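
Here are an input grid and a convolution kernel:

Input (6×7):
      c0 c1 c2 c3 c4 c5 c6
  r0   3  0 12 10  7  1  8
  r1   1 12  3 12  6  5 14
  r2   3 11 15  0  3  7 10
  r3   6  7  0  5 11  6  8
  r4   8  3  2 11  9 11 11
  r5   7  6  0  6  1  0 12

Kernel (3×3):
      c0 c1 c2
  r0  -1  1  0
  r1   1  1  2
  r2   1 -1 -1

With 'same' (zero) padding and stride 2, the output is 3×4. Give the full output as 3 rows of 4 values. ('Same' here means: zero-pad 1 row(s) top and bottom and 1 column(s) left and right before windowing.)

Output[0,0]: The receptive field on the zero-padded input at this output position is [0 0 0 / 0 3 0 / 0 1 12]. Elementwise product with the kernel and sum: 0·-1 + 0·1 + 0·1 + 3·1 + 0·2 + 0·1 + 1·-1 + 12·-1.

-10 29 20 0
13 19 -1 24
7 20 53 12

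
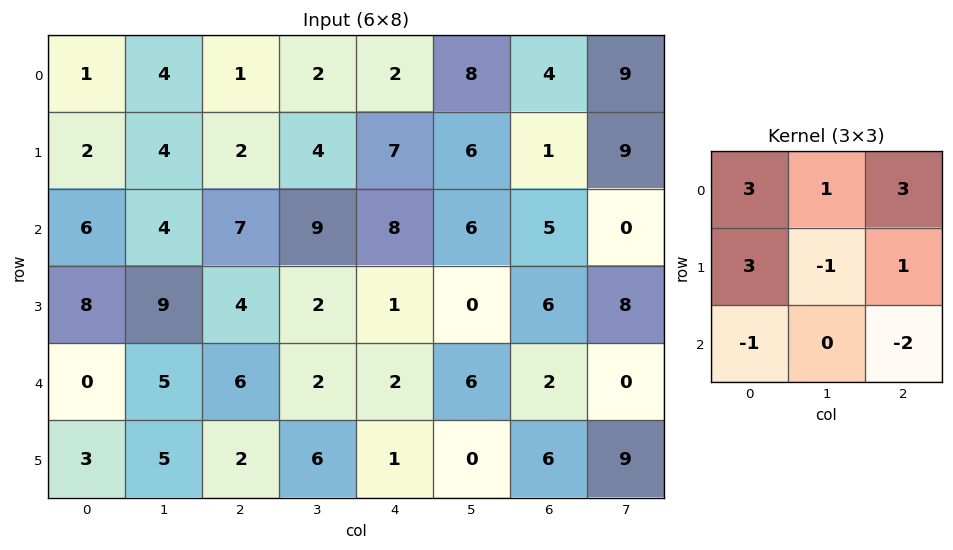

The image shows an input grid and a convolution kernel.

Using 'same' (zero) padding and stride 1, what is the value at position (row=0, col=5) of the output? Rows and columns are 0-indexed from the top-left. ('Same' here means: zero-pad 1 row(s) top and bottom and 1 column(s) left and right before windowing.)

-7

The receptive field on the zero-padded input at this output position is [0 0 0 / 2 8 4 / 7 6 1]. Elementwise product with the kernel and sum: 0·3 + 0·1 + 0·3 + 2·3 + 8·-1 + 4·1 + 7·-1 + 1·-2.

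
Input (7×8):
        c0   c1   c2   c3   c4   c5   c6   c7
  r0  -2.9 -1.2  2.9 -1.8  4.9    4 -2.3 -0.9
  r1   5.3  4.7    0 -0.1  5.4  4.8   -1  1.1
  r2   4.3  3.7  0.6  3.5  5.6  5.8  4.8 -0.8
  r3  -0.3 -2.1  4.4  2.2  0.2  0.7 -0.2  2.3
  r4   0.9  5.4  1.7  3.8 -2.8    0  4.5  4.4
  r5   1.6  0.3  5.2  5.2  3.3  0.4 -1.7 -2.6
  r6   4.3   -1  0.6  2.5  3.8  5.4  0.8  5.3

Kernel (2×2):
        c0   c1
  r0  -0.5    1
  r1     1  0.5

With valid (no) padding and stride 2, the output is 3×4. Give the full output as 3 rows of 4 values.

Output[0,0]: The receptive field on the input at this output position is [-2.9 -1.2 / 5.3 4.7]. Elementwise product with the kernel and sum: -2.9·-0.5 + -1.2·1 + 5.3·1 + 4.7·0.5.
Output[0,1]: The receptive field on the input at this output position is [2.9 -1.8 / 0 -0.1]. Elementwise product with the kernel and sum: 2.9·-0.5 + -1.8·1 + 0·1 + -0.1·0.5.

7.9 -3.3 9.35 -0.2
0.2 8.7 3.55 -2.25
6.7 10.75 4.9 -0.85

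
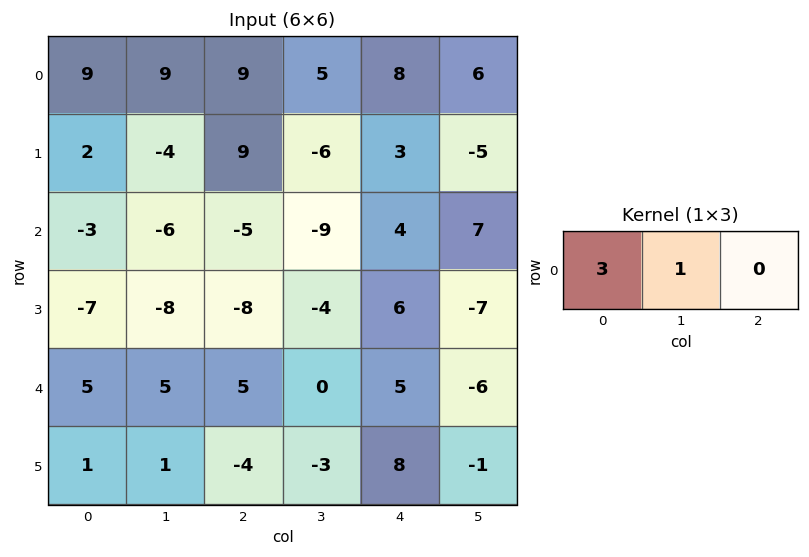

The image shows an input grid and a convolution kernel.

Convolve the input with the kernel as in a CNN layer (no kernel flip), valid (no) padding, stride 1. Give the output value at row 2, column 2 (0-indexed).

-24

The receptive field on the input at this output position is [-5 -9 4]. Elementwise product with the kernel and sum: -5·3 + -9·1.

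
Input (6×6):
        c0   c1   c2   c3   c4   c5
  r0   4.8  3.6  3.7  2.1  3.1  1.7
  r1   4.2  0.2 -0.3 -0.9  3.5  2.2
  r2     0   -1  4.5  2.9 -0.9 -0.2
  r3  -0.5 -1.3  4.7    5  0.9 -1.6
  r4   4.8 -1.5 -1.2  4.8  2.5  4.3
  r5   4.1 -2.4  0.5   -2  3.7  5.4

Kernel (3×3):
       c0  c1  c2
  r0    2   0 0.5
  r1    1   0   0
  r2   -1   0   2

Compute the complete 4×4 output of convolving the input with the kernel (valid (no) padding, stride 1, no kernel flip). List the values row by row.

Output[0,0]: The receptive field on the input at this output position is [4.8 3.6 3.7 / 4.2 0.2 -0.3 / 0 -1 4.5]. Elementwise product with the kernel and sum: 4.8·2 + 3.7·0.5 + 4.2·1 + 0·-1 + 4.5·2.

24.65 15.25 2.35 0.85
18.15 10.25 2.75 -6
-5.45 9.25 19.45 14.5
3.05 -3.2 15.55 26.8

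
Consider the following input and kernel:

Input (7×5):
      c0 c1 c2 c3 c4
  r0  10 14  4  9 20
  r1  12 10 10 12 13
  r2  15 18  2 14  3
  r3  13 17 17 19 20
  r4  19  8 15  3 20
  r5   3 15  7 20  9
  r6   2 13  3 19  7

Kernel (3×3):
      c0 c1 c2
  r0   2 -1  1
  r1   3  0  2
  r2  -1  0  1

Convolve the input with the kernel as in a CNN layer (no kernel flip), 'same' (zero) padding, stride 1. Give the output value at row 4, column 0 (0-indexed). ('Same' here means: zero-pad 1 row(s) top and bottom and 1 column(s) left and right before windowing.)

The receptive field on the zero-padded input at this output position is [0 13 17 / 0 19 8 / 0 3 15]. Elementwise product with the kernel and sum: 0·2 + 13·-1 + 17·1 + 0·3 + 8·2 + 0·-1 + 15·1.

35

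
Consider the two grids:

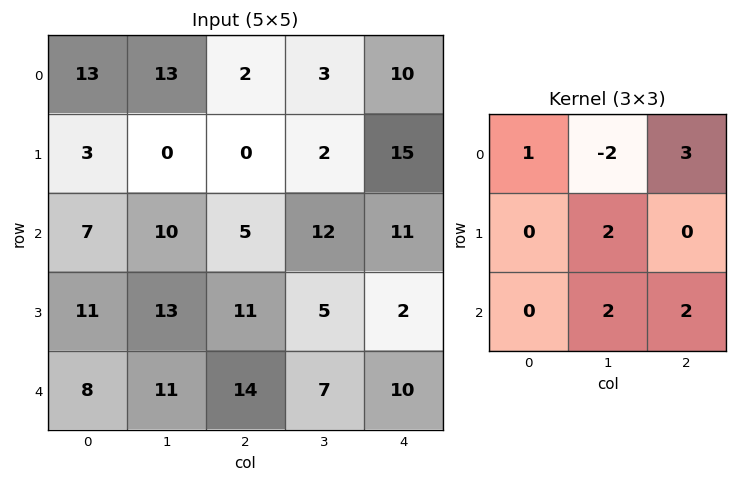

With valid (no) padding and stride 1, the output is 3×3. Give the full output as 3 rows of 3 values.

Output[0,0]: The receptive field on the input at this output position is [13 13 2 / 3 0 0 / 7 10 5]. Elementwise product with the kernel and sum: 13·1 + 13·-2 + 2·3 + 0·2 + 10·2 + 5·2.

23 52 76
71 48 79
78 100 58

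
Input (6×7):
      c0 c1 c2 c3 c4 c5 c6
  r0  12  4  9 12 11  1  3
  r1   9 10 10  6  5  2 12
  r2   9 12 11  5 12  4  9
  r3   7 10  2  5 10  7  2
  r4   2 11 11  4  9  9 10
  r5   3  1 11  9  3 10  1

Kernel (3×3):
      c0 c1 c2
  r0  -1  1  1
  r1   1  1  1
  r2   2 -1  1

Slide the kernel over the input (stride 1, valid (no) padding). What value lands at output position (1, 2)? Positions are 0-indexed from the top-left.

38

The receptive field on the input at this output position is [10 6 5 / 11 5 12 / 2 5 10]. Elementwise product with the kernel and sum: 10·-1 + 6·1 + 5·1 + 11·1 + 5·1 + 12·1 + 2·2 + 5·-1 + 10·1.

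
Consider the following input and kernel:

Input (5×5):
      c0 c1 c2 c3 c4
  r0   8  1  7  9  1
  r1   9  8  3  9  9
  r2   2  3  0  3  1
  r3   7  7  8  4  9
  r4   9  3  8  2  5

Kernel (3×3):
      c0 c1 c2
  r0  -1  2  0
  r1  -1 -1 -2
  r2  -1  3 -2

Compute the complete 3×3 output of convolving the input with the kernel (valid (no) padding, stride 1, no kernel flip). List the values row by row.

Output[0,0]: The receptive field on the input at this output position is [8 1 7 / 9 8 3 / 2 3 0]. Elementwise product with the kernel and sum: 8·-1 + 1·2 + 9·-1 + 8·-1 + 3·-2 + 2·-1 + 3·3 + 0·-2.
Output[0,1]: The receptive field on the input at this output position is [1 7 9 / 8 3 9 / 3 0 3]. Elementwise product with the kernel and sum: 1·-1 + 7·2 + 8·-1 + 3·-1 + 9·-2 + 3·-1 + 0·3 + 3·-2.

-22 -25 -12
0 -2 -4
-42 -9 -36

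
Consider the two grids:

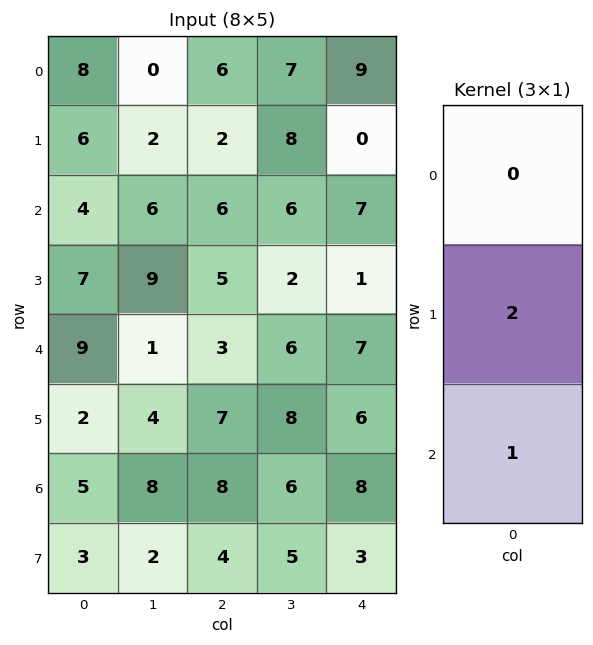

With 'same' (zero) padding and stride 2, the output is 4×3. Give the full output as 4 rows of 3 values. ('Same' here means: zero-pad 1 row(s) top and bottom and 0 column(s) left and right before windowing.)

Output[0,0]: The receptive field on the zero-padded input at this output position is [0 / 8 / 6]. Elementwise product with the kernel and sum: 8·2 + 6·1.
Output[0,1]: The receptive field on the zero-padded input at this output position is [0 / 6 / 2]. Elementwise product with the kernel and sum: 6·2 + 2·1.

22 14 18
15 17 15
20 13 20
13 20 19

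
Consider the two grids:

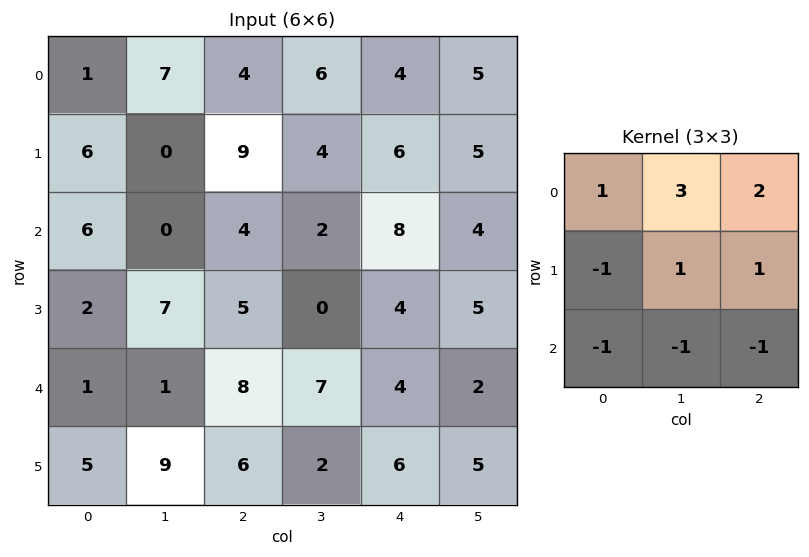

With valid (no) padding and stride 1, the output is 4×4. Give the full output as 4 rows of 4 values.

23 38 17 21
8 29 30 33
14 -2 6 30
21 19 2 8

Output[0,0]: The receptive field on the input at this output position is [1 7 4 / 6 0 9 / 6 0 4]. Elementwise product with the kernel and sum: 1·1 + 7·3 + 4·2 + 6·-1 + 0·1 + 9·1 + 6·-1 + 0·-1 + 4·-1.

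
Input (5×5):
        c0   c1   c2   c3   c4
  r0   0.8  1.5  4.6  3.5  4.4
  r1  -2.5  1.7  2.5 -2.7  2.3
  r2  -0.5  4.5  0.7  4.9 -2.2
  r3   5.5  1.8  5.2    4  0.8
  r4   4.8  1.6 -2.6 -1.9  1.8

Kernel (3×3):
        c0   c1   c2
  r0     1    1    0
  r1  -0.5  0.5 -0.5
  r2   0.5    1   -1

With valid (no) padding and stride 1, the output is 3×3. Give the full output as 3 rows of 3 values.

Output[0,0]: The receptive field on the input at this output position is [0.8 1.5 4.6 / -2.5 1.7 2.5 / -0.5 4.5 0.7]. Elementwise product with the kernel and sum: 0.8·1 + 1.5·1 + -2.5·-0.5 + 1.7·0.5 + 2.5·-0.5 + -0.5·0.5 + 4.5·1 + 0.7·-1.

6.7 5.9 11.8
0.7 1.95 8.8
6.15 5 -0.4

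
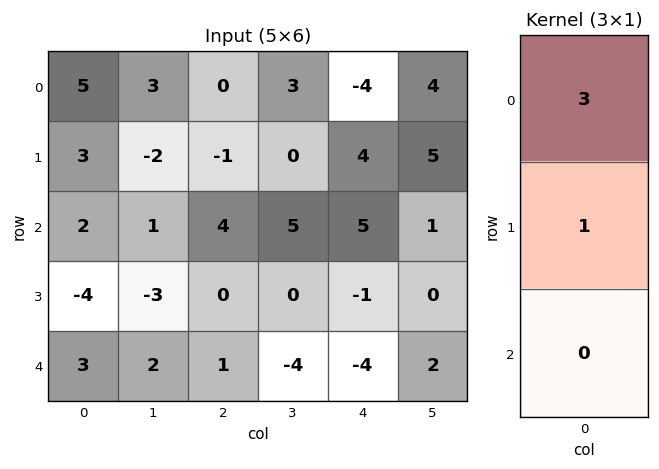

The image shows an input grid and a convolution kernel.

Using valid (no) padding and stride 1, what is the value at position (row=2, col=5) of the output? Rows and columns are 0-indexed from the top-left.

3

The receptive field on the input at this output position is [1 / 0 / 2]. Elementwise product with the kernel and sum: 1·3 + 0·1.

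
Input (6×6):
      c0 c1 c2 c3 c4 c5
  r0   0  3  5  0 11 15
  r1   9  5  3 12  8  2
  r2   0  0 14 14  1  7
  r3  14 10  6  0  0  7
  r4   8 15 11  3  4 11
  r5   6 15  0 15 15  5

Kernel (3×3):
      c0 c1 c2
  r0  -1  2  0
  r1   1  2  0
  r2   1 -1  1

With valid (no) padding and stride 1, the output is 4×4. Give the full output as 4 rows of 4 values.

39 18 23 70
11 33 69 27
38 57 32 -2
35 69 11 16

Output[0,0]: The receptive field on the input at this output position is [0 3 5 / 9 5 3 / 0 0 14]. Elementwise product with the kernel and sum: 0·-1 + 3·2 + 9·1 + 5·2 + 0·1 + 0·-1 + 14·1.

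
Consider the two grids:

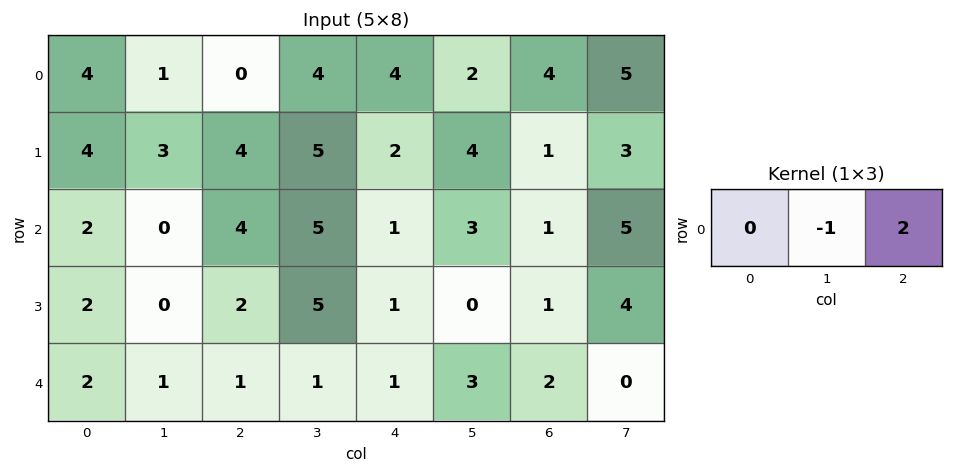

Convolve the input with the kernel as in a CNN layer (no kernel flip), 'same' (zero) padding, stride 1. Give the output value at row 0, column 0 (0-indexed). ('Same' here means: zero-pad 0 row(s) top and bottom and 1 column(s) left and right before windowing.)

-2

The receptive field on the zero-padded input at this output position is [0 4 1]. Elementwise product with the kernel and sum: 4·-1 + 1·2.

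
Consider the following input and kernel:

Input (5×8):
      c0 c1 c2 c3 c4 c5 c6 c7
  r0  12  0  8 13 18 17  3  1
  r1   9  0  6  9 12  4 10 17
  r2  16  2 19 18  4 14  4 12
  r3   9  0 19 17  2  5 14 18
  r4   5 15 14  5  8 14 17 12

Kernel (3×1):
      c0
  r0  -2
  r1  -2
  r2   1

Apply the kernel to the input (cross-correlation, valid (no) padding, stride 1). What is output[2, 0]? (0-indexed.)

-45

The receptive field on the input at this output position is [16 / 9 / 5]. Elementwise product with the kernel and sum: 16·-2 + 9·-2 + 5·1.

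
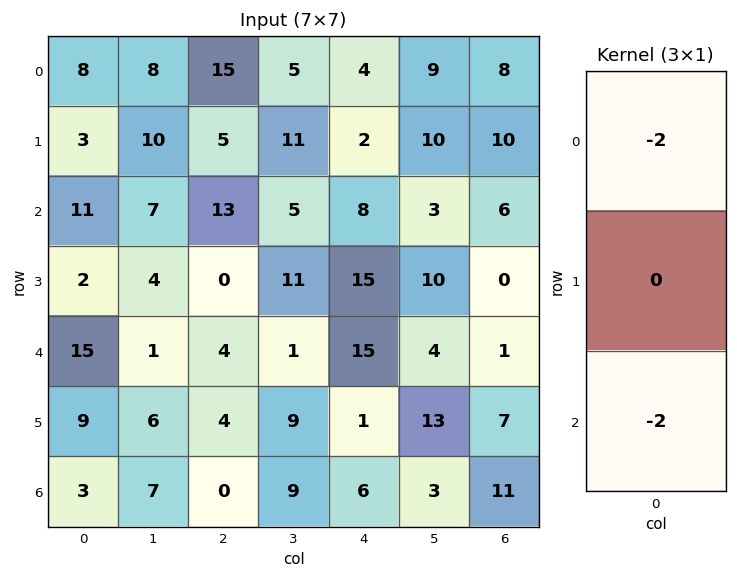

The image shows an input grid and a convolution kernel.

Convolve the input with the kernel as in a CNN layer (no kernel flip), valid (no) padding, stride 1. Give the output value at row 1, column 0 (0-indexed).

-10

The receptive field on the input at this output position is [3 / 11 / 2]. Elementwise product with the kernel and sum: 3·-2 + 2·-2.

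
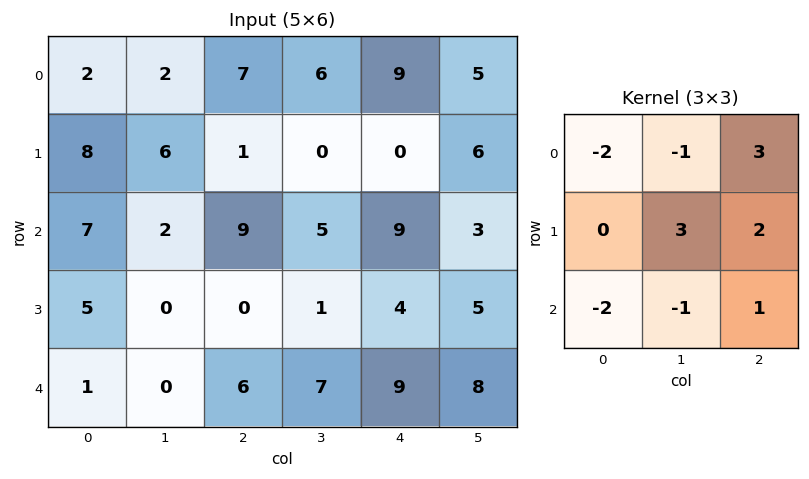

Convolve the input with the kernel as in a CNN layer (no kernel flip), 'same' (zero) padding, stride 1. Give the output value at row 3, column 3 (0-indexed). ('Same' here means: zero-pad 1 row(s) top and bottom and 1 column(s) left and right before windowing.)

5

The receptive field on the zero-padded input at this output position is [9 5 9 / 0 1 4 / 6 7 9]. Elementwise product with the kernel and sum: 9·-2 + 5·-1 + 9·3 + 1·3 + 4·2 + 6·-2 + 7·-1 + 9·1.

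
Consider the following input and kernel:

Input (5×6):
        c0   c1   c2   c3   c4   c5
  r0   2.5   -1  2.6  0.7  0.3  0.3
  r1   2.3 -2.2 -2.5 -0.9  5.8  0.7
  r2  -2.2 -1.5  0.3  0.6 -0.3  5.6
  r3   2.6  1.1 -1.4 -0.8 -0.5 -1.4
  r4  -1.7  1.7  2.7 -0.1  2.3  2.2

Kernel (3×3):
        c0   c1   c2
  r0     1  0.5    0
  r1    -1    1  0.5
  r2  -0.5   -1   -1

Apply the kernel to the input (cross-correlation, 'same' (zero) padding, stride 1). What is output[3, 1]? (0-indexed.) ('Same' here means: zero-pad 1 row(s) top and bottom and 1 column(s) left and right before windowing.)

-8.7

The receptive field on the zero-padded input at this output position is [-2.2 -1.5 0.3 / 2.6 1.1 -1.4 / -1.7 1.7 2.7]. Elementwise product with the kernel and sum: -2.2·1 + -1.5·0.5 + 2.6·-1 + 1.1·1 + -1.4·0.5 + -1.7·-0.5 + 1.7·-1 + 2.7·-1.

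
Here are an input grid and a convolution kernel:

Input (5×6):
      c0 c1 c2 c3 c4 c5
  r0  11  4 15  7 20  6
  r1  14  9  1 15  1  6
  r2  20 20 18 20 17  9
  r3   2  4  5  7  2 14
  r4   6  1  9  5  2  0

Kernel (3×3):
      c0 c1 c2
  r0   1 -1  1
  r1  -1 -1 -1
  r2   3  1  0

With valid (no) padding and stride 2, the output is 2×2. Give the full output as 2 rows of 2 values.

Output[0,0]: The receptive field on the input at this output position is [11 4 15 / 14 9 1 / 20 20 18]. Elementwise product with the kernel and sum: 11·1 + 4·-1 + 15·1 + 14·-1 + 9·-1 + 1·-1 + 20·3 + 20·1.
Output[0,1]: The receptive field on the input at this output position is [15 7 20 / 1 15 1 / 18 20 17]. Elementwise product with the kernel and sum: 15·1 + 7·-1 + 20·1 + 1·-1 + 15·-1 + 1·-1 + 18·3 + 20·1.

78 85
26 33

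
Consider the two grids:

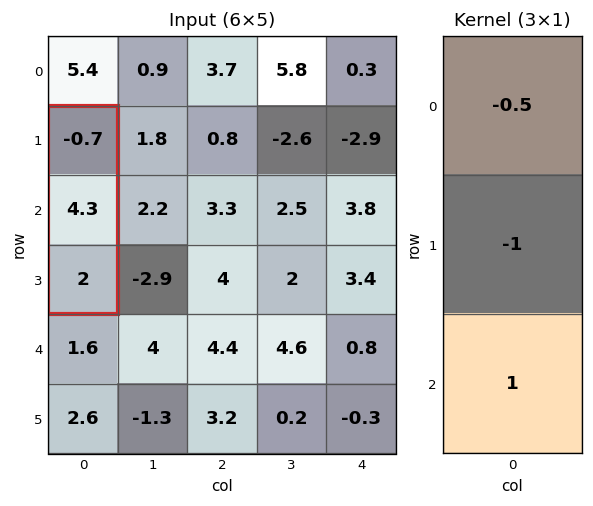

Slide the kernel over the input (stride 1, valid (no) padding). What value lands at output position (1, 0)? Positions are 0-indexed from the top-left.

-1.95

The receptive field on the input at this output position is [-0.7 / 4.3 / 2]. Elementwise product with the kernel and sum: -0.7·-0.5 + 4.3·-1 + 2·1.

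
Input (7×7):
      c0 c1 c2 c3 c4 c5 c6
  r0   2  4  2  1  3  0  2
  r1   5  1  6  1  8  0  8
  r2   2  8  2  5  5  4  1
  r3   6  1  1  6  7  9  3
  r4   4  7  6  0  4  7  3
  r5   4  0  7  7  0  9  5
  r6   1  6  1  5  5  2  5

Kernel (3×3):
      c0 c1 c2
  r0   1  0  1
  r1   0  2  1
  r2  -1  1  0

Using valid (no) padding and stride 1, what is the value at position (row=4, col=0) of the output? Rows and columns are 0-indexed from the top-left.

22

The receptive field on the input at this output position is [4 7 6 / 4 0 7 / 1 6 1]. Elementwise product with the kernel and sum: 4·1 + 6·1 + 0·2 + 7·1 + 1·-1 + 6·1.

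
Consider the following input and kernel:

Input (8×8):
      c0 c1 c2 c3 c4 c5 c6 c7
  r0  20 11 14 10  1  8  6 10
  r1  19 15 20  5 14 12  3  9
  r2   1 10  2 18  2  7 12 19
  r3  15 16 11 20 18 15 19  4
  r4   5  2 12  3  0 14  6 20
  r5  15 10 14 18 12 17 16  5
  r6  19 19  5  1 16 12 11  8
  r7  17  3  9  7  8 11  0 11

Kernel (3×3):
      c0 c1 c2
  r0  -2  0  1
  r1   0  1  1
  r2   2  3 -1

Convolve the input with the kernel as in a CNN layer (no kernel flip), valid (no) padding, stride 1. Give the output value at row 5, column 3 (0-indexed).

The receptive field on the input at this output position is [18 12 17 / 1 16 12 / 7 8 11]. Elementwise product with the kernel and sum: 18·-2 + 17·1 + 16·1 + 12·1 + 7·2 + 8·3 + 11·-1.

36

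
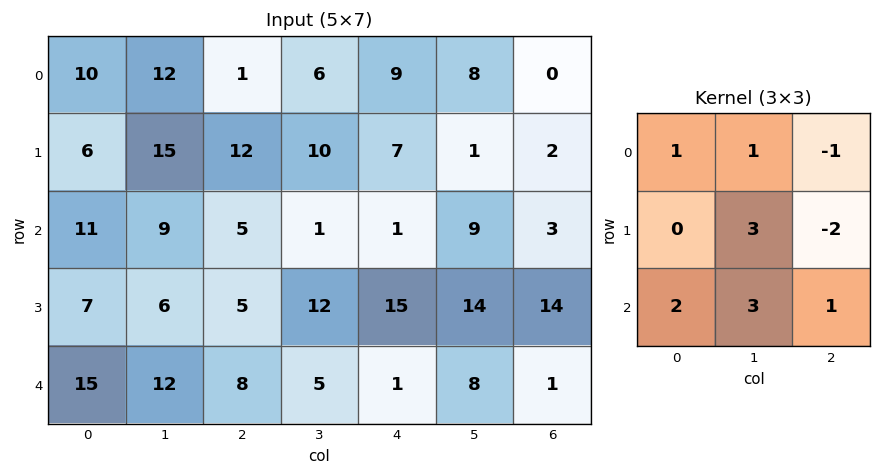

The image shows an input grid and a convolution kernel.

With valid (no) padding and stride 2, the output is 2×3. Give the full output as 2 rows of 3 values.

Output[0,0]: The receptive field on the input at this output position is [10 12 1 / 6 15 12 / 11 9 5]. Elementwise product with the kernel and sum: 10·1 + 12·1 + 1·-1 + 15·3 + 12·-2 + 11·2 + 9·3 + 5·1.

96 28 48
97 43 48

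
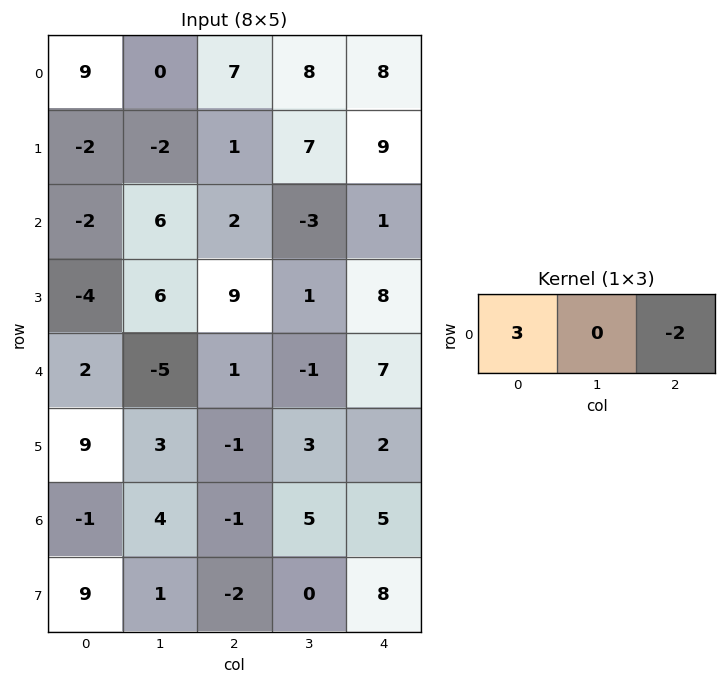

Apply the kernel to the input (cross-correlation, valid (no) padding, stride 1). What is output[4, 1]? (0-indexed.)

-13

The receptive field on the input at this output position is [-5 1 -1]. Elementwise product with the kernel and sum: -5·3 + -1·-2.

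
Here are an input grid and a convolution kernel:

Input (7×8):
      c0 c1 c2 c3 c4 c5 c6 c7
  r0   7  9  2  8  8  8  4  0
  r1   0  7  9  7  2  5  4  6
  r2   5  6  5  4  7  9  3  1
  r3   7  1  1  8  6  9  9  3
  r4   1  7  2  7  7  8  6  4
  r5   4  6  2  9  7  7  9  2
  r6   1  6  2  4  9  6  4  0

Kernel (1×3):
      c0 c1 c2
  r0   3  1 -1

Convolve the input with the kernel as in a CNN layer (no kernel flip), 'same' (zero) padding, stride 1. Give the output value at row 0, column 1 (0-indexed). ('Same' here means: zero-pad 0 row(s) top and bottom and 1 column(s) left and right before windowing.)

28

The receptive field on the zero-padded input at this output position is [7 9 2]. Elementwise product with the kernel and sum: 7·3 + 9·1 + 2·-1.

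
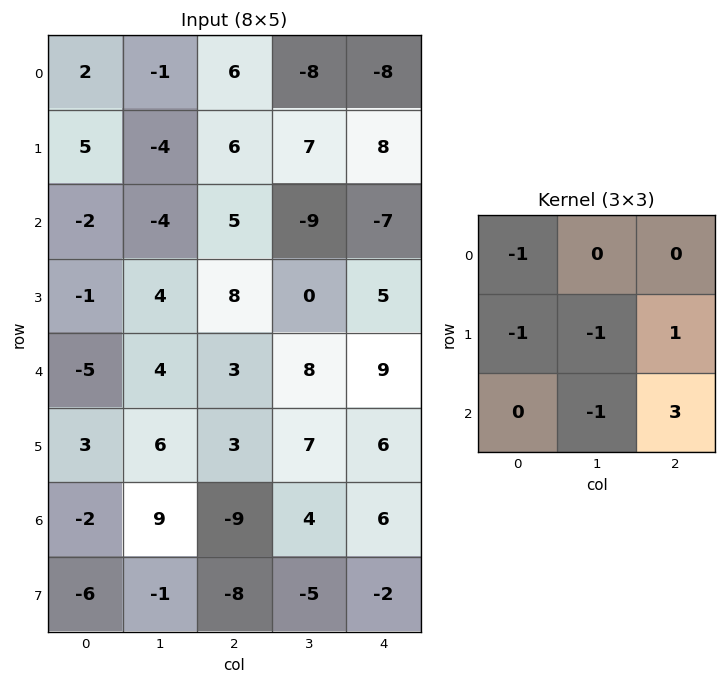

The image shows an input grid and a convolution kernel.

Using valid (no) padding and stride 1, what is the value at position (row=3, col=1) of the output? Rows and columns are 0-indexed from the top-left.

15

The receptive field on the input at this output position is [4 8 0 / 4 3 8 / 6 3 7]. Elementwise product with the kernel and sum: 4·-1 + 4·-1 + 3·-1 + 8·1 + 3·-1 + 7·3.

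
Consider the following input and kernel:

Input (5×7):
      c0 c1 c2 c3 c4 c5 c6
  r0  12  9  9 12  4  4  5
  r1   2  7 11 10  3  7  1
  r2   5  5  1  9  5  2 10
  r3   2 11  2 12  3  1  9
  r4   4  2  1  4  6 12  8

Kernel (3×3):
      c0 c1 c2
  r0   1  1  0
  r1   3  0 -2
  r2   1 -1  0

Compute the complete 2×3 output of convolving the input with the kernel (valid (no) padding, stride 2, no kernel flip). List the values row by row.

Output[0,0]: The receptive field on the input at this output position is [12 9 9 / 2 7 11 / 5 5 1]. Elementwise product with the kernel and sum: 12·1 + 9·1 + 2·3 + 11·-2 + 5·1 + 5·-1.

5 40 18
14 7 -8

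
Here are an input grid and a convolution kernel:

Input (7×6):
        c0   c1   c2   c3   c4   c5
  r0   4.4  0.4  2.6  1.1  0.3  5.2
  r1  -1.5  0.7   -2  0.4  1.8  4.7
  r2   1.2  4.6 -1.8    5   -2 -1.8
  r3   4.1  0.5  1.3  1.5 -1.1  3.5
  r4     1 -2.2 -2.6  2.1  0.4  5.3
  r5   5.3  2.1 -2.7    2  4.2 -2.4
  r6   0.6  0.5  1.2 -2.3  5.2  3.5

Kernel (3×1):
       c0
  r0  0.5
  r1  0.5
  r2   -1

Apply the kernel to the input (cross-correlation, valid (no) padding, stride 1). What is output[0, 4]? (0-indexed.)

3.05

The receptive field on the input at this output position is [0.3 / 1.8 / -2]. Elementwise product with the kernel and sum: 0.3·0.5 + 1.8·0.5 + -2·-1.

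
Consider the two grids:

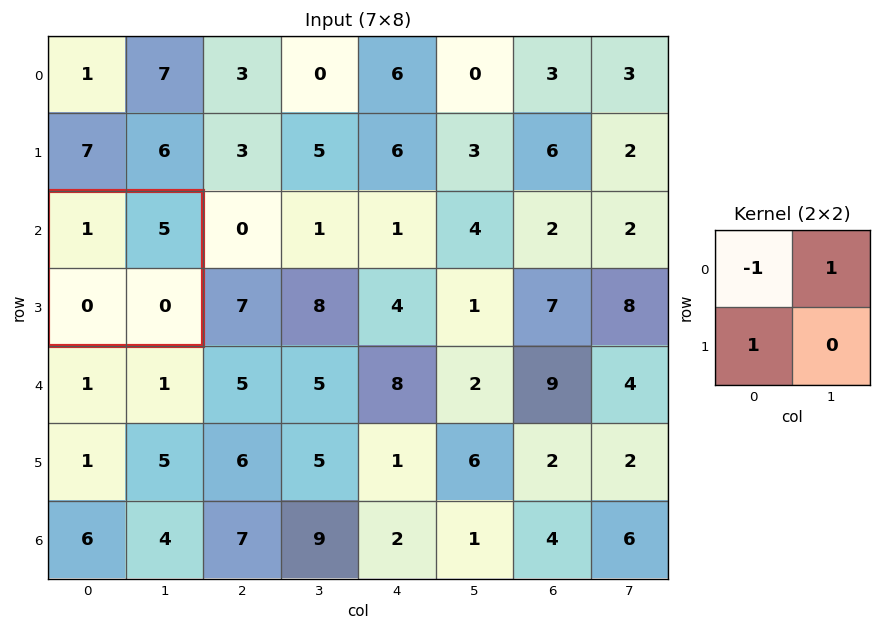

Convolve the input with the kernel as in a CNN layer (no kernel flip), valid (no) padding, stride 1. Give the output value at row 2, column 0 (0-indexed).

The receptive field on the input at this output position is [1 5 / 0 0]. Elementwise product with the kernel and sum: 1·-1 + 5·1 + 0·1.

4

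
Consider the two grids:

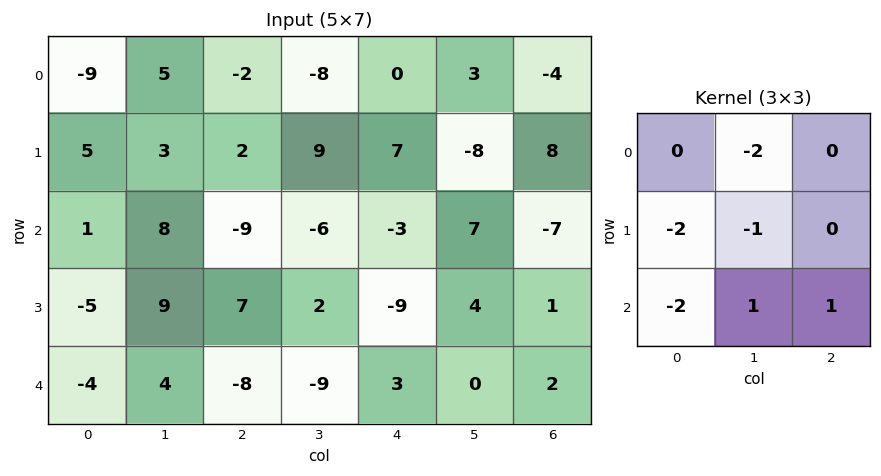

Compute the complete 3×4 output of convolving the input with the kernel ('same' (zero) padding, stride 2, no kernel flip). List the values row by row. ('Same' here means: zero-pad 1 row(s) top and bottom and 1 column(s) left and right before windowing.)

17 -3 -3 22
-7 -20 -8 -30
14 -14 33 -4

Output[0,0]: The receptive field on the zero-padded input at this output position is [0 0 0 / 0 -9 5 / 0 5 3]. Elementwise product with the kernel and sum: 0·-2 + 0·-2 + -9·-1 + 0·-2 + 5·1 + 3·1.
Output[0,1]: The receptive field on the zero-padded input at this output position is [0 0 0 / 5 -2 -8 / 3 2 9]. Elementwise product with the kernel and sum: 0·-2 + 5·-2 + -2·-1 + 3·-2 + 2·1 + 9·1.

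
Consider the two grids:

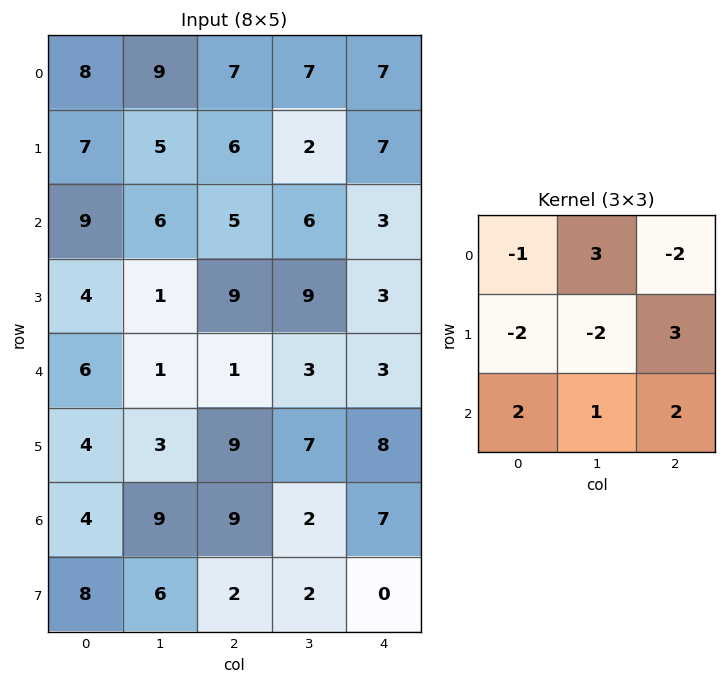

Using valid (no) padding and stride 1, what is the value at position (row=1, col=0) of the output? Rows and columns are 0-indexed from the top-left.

The receptive field on the input at this output position is [7 5 6 / 9 6 5 / 4 1 9]. Elementwise product with the kernel and sum: 7·-1 + 5·3 + 6·-2 + 9·-2 + 6·-2 + 5·3 + 4·2 + 1·1 + 9·2.

8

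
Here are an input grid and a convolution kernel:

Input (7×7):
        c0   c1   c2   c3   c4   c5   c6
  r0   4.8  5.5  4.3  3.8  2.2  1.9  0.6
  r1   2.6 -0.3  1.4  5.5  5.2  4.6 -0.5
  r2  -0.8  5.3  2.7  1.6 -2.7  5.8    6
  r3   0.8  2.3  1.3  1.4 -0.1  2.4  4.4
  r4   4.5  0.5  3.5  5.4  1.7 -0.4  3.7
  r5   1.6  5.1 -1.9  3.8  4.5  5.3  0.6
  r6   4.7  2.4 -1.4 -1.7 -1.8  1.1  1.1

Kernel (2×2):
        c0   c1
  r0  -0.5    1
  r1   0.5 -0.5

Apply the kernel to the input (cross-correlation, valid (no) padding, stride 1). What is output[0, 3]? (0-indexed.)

0.45

The receptive field on the input at this output position is [3.8 2.2 / 5.5 5.2]. Elementwise product with the kernel and sum: 3.8·-0.5 + 2.2·1 + 5.5·0.5 + 5.2·-0.5.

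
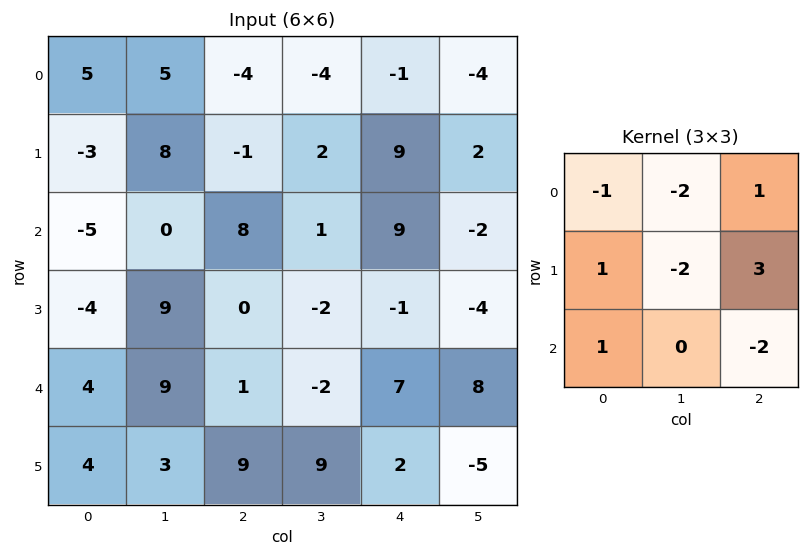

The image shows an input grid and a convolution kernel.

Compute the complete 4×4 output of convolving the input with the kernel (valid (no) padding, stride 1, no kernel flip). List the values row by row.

Output[0,0]: The receptive field on the input at this output position is [5 5 -4 / -3 8 -1 / -5 0 8]. Elementwise product with the kernel and sum: 5·-1 + 5·-2 + -4·1 + -3·1 + 8·-2 + -1·3 + -5·1 + 8·-2.

-62 13 23 -3
1 -4 41 -35
-7 1 -13 -51
-39 -25 34 27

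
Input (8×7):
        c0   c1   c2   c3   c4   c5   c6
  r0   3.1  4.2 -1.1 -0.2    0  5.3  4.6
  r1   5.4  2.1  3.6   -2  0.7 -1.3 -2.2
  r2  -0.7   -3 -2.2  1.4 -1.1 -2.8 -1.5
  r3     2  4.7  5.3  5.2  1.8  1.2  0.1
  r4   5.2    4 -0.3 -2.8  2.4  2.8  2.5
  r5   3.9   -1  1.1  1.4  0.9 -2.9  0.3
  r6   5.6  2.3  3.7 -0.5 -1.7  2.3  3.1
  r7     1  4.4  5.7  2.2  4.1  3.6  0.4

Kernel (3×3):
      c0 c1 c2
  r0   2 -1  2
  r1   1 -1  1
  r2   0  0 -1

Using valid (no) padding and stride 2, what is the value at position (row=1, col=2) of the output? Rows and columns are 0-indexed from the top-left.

The receptive field on the input at this output position is [-1.1 -2.8 -1.5 / 1.8 1.2 0.1 / 2.4 2.8 2.5]. Elementwise product with the kernel and sum: -1.1·2 + -2.8·-1 + -1.5·2 + 1.8·1 + 1.2·-1 + 0.1·1 + 2.5·-1.

-4.2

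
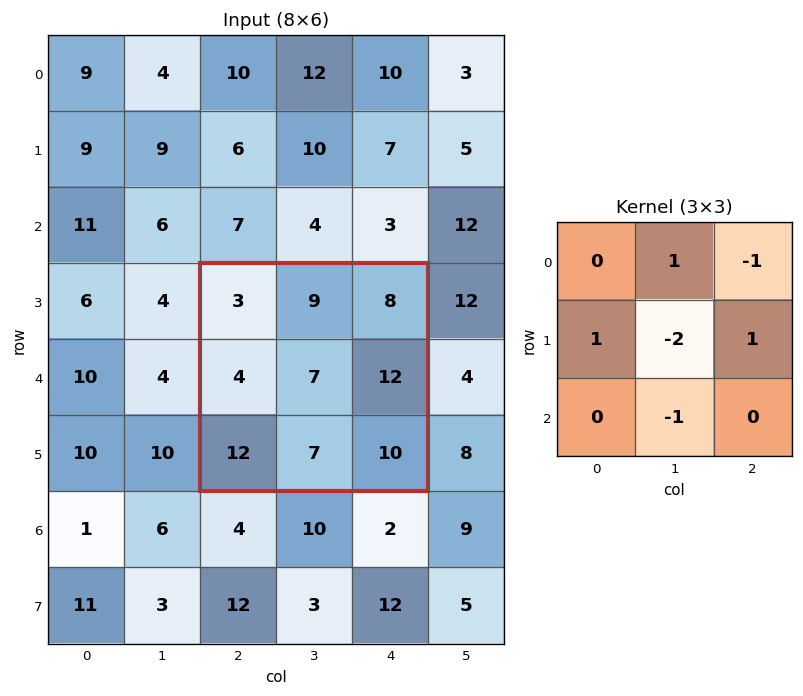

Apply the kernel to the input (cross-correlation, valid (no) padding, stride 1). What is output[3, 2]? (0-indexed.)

-4

The receptive field on the input at this output position is [3 9 8 / 4 7 12 / 12 7 10]. Elementwise product with the kernel and sum: 9·1 + 8·-1 + 4·1 + 7·-2 + 12·1 + 7·-1.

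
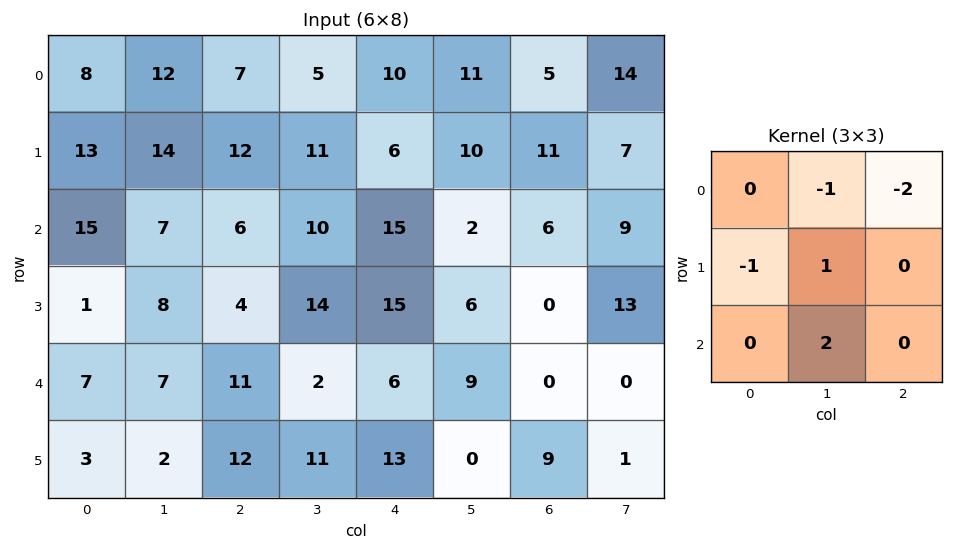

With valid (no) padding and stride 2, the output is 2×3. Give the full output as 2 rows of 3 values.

-11 -6 -13
2 -26 -5

Output[0,0]: The receptive field on the input at this output position is [8 12 7 / 13 14 12 / 15 7 6]. Elementwise product with the kernel and sum: 12·-1 + 7·-2 + 13·-1 + 14·1 + 7·2.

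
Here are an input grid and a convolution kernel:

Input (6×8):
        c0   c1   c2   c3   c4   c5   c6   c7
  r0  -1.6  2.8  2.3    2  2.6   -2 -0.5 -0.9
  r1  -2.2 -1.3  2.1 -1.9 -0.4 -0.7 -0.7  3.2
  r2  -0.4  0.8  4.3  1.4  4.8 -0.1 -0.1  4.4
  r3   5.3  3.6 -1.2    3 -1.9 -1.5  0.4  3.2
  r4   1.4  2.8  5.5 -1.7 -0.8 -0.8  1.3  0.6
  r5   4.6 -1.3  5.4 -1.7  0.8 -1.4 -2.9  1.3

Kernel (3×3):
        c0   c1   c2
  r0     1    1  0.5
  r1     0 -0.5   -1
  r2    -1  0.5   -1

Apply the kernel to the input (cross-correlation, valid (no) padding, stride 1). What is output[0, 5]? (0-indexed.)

-10.15

The receptive field on the input at this output position is [-2 -0.5 -0.9 / -0.7 -0.7 3.2 / -0.1 -0.1 4.4]. Elementwise product with the kernel and sum: -2·1 + -0.5·1 + -0.9·0.5 + -0.7·-0.5 + 3.2·-1 + -0.1·-1 + -0.1·0.5 + 4.4·-1.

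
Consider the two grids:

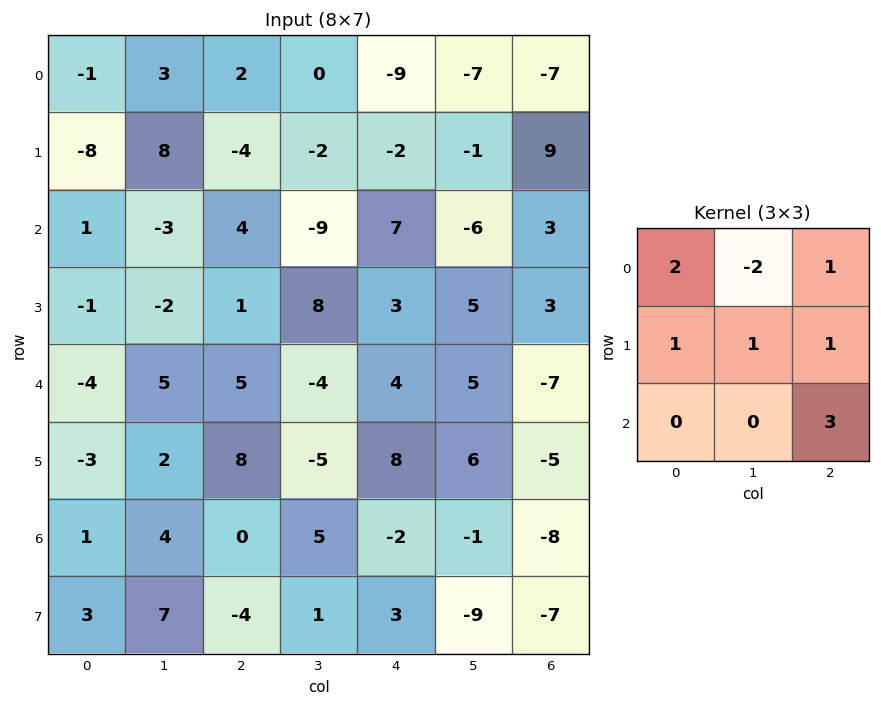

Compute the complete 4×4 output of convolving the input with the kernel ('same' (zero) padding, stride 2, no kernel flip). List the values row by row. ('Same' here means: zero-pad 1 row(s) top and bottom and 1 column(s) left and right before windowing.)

26 -1 -19 -14
16 38 6 -23
7 -7 38 2
34 -5 -45 13

Output[0,0]: The receptive field on the zero-padded input at this output position is [0 0 0 / 0 -1 3 / 0 -8 8]. Elementwise product with the kernel and sum: 0·2 + 0·-2 + 0·1 + 0·1 + -1·1 + 3·1 + 8·3.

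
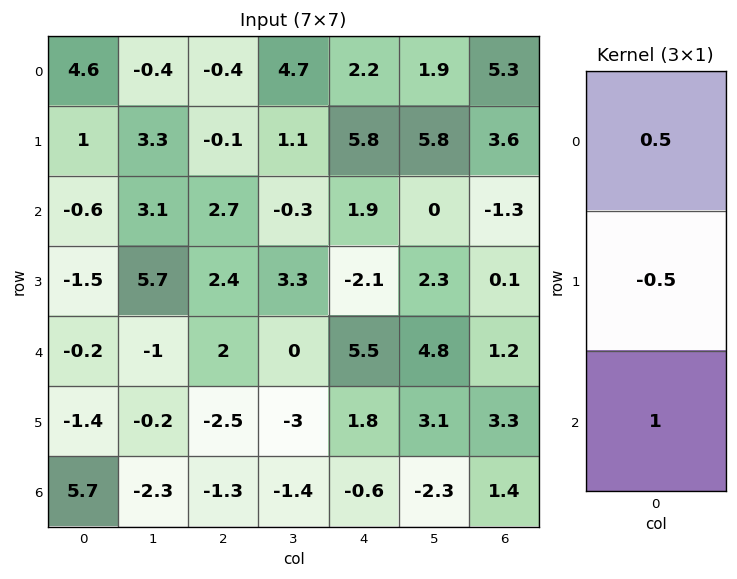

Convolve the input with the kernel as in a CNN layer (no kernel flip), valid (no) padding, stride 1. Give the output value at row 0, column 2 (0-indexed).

2.55

The receptive field on the input at this output position is [-0.4 / -0.1 / 2.7]. Elementwise product with the kernel and sum: -0.4·0.5 + -0.1·-0.5 + 2.7·1.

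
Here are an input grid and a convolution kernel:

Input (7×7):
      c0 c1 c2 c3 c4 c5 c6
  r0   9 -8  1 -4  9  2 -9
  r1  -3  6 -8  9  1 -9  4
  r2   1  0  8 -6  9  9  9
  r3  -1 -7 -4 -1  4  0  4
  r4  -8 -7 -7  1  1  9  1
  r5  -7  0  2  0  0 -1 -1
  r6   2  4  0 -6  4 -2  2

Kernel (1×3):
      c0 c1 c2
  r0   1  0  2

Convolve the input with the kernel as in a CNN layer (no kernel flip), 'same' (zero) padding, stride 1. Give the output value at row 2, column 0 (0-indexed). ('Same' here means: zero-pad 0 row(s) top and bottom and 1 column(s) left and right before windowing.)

The receptive field on the zero-padded input at this output position is [0 1 0]. Elementwise product with the kernel and sum: 0·1 + 0·2.

0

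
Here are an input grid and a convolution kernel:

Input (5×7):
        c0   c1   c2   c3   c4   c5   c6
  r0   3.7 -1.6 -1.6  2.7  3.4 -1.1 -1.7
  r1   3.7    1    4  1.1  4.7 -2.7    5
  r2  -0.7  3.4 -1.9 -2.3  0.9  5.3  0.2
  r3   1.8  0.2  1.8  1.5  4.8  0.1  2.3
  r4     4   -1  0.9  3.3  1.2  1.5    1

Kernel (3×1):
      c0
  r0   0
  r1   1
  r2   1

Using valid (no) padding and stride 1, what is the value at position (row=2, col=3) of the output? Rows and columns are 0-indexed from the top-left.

4.8

The receptive field on the input at this output position is [-2.3 / 1.5 / 3.3]. Elementwise product with the kernel and sum: 1.5·1 + 3.3·1.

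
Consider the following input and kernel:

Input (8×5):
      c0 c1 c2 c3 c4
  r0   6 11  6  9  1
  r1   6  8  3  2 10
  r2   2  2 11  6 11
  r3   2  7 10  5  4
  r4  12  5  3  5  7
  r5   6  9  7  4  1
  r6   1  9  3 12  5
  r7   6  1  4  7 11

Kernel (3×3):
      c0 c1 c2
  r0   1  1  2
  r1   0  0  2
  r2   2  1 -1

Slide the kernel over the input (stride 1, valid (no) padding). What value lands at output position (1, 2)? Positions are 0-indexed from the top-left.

68

The receptive field on the input at this output position is [3 2 10 / 11 6 11 / 10 5 4]. Elementwise product with the kernel and sum: 3·1 + 2·1 + 10·2 + 11·2 + 10·2 + 5·1 + 4·-1.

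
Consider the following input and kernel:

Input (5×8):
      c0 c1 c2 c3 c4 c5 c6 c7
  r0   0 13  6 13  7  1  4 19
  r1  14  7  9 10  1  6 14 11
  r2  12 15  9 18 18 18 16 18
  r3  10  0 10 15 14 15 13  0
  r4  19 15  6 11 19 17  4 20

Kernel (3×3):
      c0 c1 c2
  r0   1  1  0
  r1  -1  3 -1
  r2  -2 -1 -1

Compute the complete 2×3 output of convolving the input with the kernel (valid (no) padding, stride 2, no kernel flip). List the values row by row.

Output[0,0]: The receptive field on the input at this output position is [0 13 6 / 14 7 9 / 12 15 9]. Elementwise product with the kernel and sum: 0·1 + 13·1 + 14·-1 + 7·3 + 9·-1 + 12·-2 + 15·-1 + 9·-1.

-37 -15 -59
-52 6 -5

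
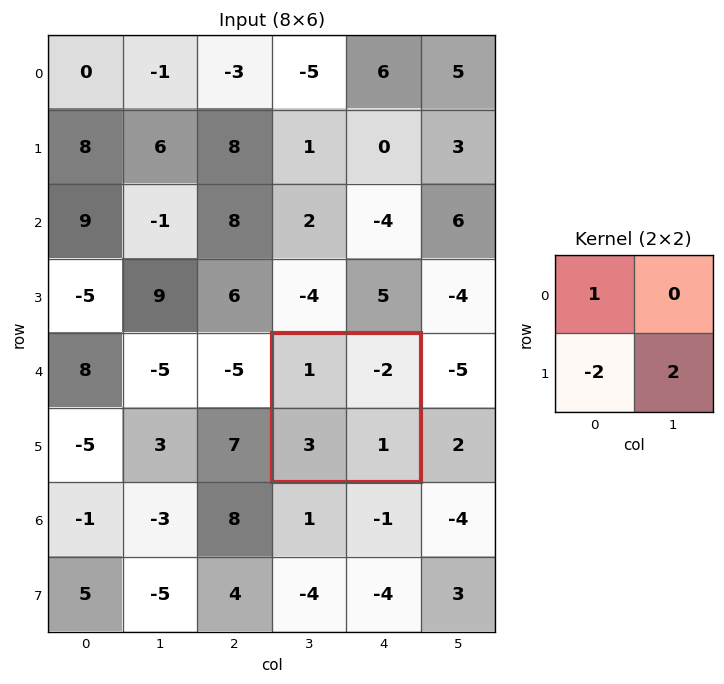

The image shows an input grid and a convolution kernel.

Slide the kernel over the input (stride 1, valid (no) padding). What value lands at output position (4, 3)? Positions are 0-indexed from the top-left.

The receptive field on the input at this output position is [1 -2 / 3 1]. Elementwise product with the kernel and sum: 1·1 + 3·-2 + 1·2.

-3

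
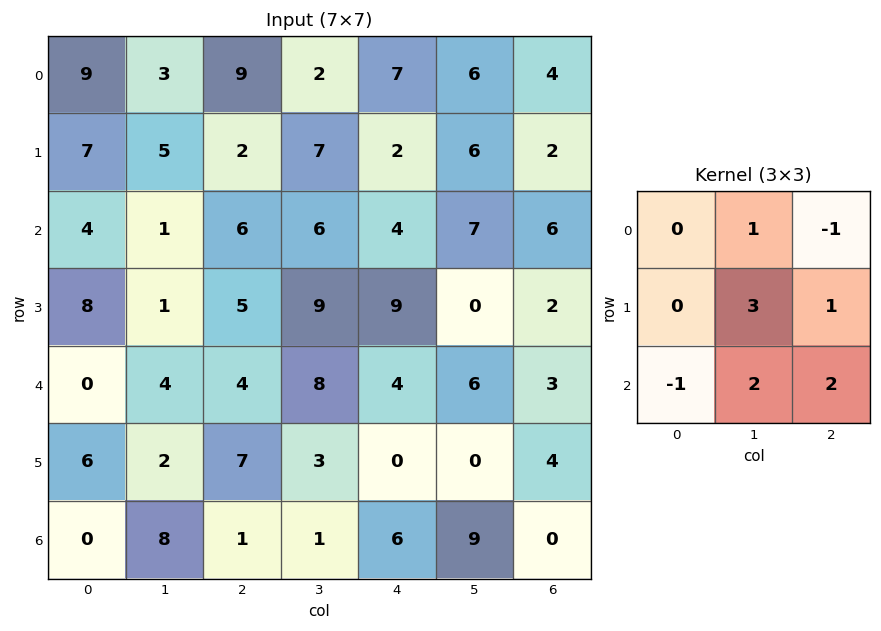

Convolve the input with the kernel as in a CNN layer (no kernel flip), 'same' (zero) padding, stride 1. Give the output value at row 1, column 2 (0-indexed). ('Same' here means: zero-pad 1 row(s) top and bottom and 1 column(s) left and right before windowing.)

The receptive field on the zero-padded input at this output position is [3 9 2 / 5 2 7 / 1 6 6]. Elementwise product with the kernel and sum: 9·1 + 2·-1 + 2·3 + 7·1 + 1·-1 + 6·2 + 6·2.

43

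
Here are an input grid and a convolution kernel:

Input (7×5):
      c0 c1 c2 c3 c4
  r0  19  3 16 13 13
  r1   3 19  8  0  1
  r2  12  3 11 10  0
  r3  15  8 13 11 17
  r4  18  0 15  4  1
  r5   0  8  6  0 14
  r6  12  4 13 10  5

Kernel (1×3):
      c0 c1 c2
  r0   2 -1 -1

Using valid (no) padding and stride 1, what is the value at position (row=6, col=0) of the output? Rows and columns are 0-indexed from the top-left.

The receptive field on the input at this output position is [12 4 13]. Elementwise product with the kernel and sum: 12·2 + 4·-1 + 13·-1.

7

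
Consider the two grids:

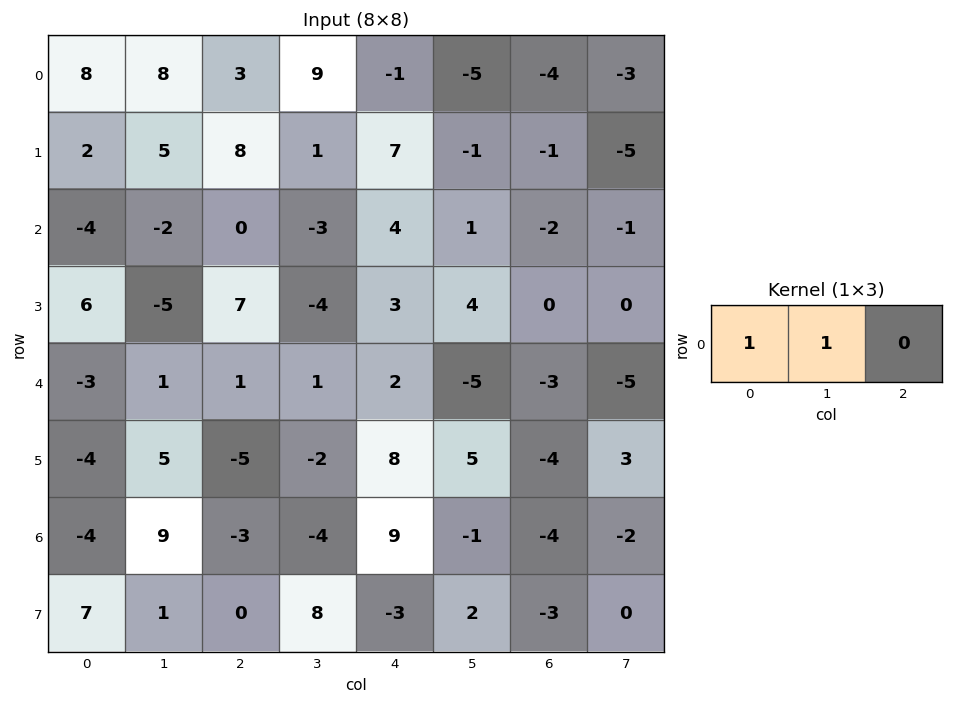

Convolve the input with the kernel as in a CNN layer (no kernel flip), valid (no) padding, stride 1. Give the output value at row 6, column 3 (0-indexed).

5

The receptive field on the input at this output position is [-4 9 -1]. Elementwise product with the kernel and sum: -4·1 + 9·1.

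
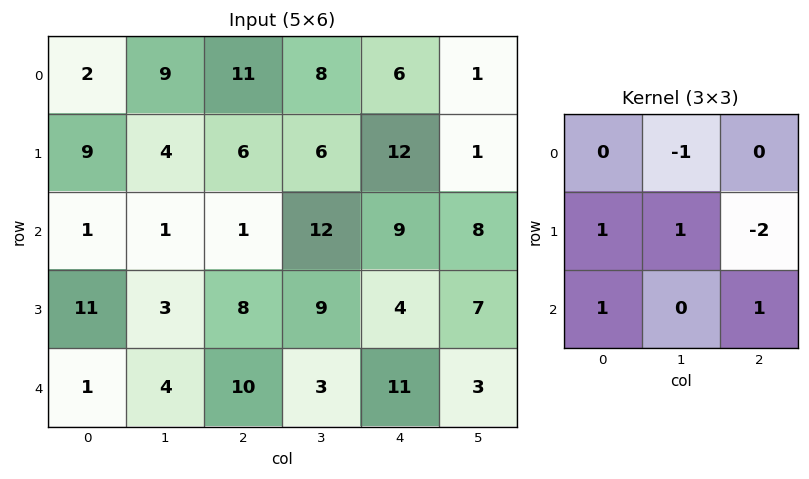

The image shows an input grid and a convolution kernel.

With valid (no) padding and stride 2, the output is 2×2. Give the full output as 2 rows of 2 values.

Output[0,0]: The receptive field on the input at this output position is [2 9 11 / 9 4 6 / 1 1 1]. Elementwise product with the kernel and sum: 9·-1 + 9·1 + 4·1 + 6·-2 + 1·1 + 1·1.

-6 -10
8 18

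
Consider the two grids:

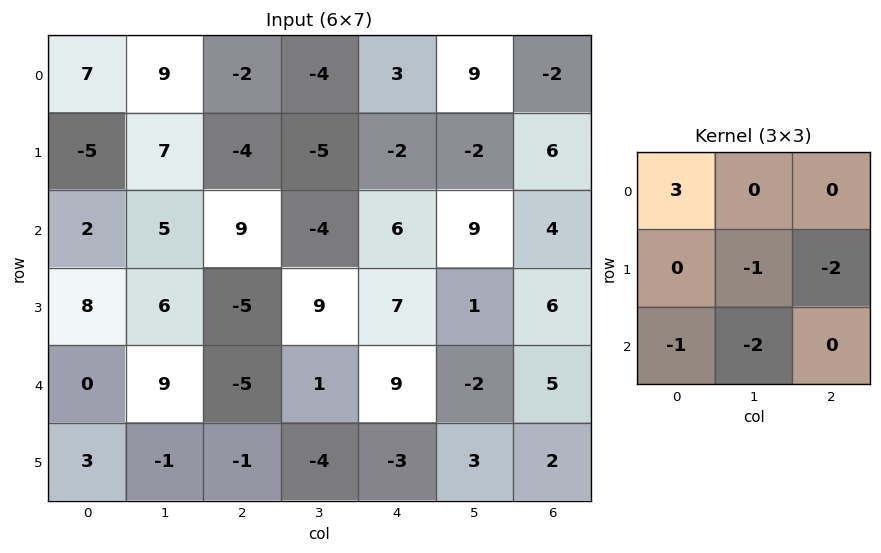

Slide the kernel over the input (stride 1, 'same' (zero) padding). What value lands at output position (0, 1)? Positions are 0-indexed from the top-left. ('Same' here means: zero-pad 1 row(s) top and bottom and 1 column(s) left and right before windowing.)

-14

The receptive field on the zero-padded input at this output position is [0 0 0 / 7 9 -2 / -5 7 -4]. Elementwise product with the kernel and sum: 0·3 + 9·-1 + -2·-2 + -5·-1 + 7·-2.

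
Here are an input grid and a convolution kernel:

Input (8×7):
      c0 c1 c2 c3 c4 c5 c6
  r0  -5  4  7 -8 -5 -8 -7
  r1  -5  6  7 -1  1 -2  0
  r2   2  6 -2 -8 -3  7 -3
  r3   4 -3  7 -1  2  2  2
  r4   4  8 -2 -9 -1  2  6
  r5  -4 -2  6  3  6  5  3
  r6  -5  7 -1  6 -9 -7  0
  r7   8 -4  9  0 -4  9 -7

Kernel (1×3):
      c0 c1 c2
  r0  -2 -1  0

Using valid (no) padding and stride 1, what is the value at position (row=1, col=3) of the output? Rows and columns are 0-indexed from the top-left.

The receptive field on the input at this output position is [-1 1 -2]. Elementwise product with the kernel and sum: -1·-2 + 1·-1.

1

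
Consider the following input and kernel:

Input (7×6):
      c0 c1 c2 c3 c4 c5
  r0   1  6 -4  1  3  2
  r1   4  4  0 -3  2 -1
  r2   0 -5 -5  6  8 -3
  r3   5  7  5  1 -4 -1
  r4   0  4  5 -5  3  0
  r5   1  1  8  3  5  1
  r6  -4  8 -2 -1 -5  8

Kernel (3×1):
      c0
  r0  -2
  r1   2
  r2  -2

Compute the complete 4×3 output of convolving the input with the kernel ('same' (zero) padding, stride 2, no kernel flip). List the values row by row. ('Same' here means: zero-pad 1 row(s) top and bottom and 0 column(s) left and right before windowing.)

-6 -8 2
-18 -20 20
-12 -16 4
-10 -20 -20

Output[0,0]: The receptive field on the zero-padded input at this output position is [0 / 1 / 4]. Elementwise product with the kernel and sum: 0·-2 + 1·2 + 4·-2.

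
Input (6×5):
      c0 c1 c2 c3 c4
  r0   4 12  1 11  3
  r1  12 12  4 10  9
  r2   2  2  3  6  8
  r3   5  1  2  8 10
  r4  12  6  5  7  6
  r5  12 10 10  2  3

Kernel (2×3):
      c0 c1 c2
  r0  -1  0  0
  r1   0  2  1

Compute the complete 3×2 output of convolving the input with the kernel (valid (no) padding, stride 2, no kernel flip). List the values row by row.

Output[0,0]: The receptive field on the input at this output position is [4 12 1 / 12 12 4]. Elementwise product with the kernel and sum: 4·-1 + 12·2 + 4·1.
Output[0,1]: The receptive field on the input at this output position is [1 11 3 / 4 10 9]. Elementwise product with the kernel and sum: 1·-1 + 10·2 + 9·1.

24 28
2 23
18 2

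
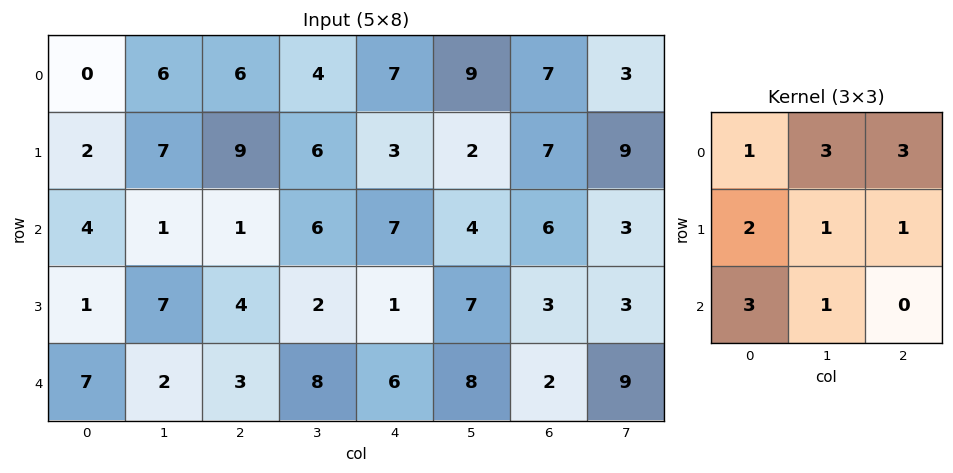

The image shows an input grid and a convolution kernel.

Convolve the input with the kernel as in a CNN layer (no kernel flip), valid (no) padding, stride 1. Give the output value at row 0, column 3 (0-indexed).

94

The receptive field on the input at this output position is [4 7 9 / 6 3 2 / 6 7 4]. Elementwise product with the kernel and sum: 4·1 + 7·3 + 9·3 + 6·2 + 3·1 + 2·1 + 6·3 + 7·1.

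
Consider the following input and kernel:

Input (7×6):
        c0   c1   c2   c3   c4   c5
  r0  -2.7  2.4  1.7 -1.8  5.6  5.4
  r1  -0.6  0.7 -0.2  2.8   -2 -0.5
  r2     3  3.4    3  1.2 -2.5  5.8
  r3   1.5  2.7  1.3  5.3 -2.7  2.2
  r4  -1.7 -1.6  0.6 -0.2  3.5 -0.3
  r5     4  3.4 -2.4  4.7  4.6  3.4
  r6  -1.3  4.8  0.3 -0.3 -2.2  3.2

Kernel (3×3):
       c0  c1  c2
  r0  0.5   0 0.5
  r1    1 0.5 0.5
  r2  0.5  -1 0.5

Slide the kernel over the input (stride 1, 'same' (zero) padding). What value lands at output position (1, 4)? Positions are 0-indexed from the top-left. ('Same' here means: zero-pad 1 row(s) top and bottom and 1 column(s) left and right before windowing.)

The receptive field on the zero-padded input at this output position is [-1.8 5.6 5.4 / 2.8 -2 -0.5 / 1.2 -2.5 5.8]. Elementwise product with the kernel and sum: -1.8·0.5 + 5.4·0.5 + 2.8·1 + -2·0.5 + -0.5·0.5 + 1.2·0.5 + -2.5·-1 + 5.8·0.5.

9.35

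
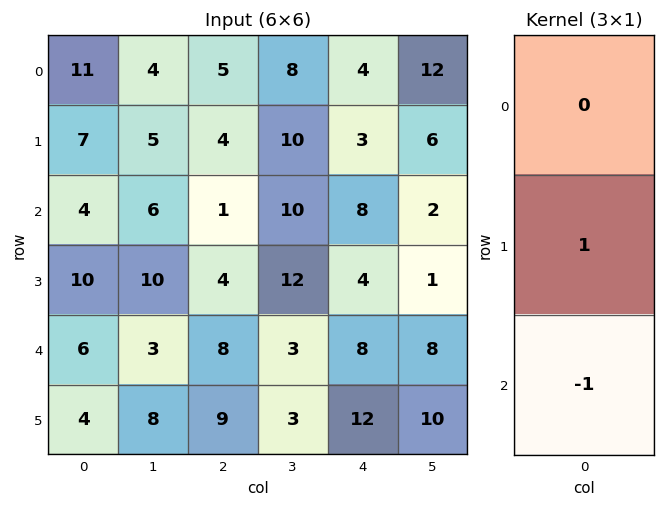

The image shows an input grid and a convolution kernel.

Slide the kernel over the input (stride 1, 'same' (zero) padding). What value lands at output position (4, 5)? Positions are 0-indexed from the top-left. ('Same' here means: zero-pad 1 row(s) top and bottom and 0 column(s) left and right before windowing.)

-2

The receptive field on the zero-padded input at this output position is [1 / 8 / 10]. Elementwise product with the kernel and sum: 8·1 + 10·-1.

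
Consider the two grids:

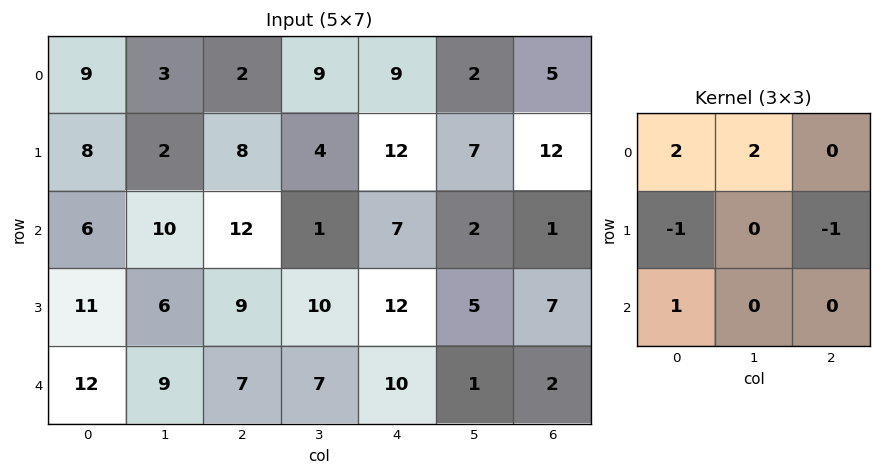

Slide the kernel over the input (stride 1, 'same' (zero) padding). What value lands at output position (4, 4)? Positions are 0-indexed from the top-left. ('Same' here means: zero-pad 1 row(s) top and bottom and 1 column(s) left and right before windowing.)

The receptive field on the zero-padded input at this output position is [10 12 5 / 7 10 1 / 0 0 0]. Elementwise product with the kernel and sum: 10·2 + 12·2 + 7·-1 + 1·-1 + 0·1.

36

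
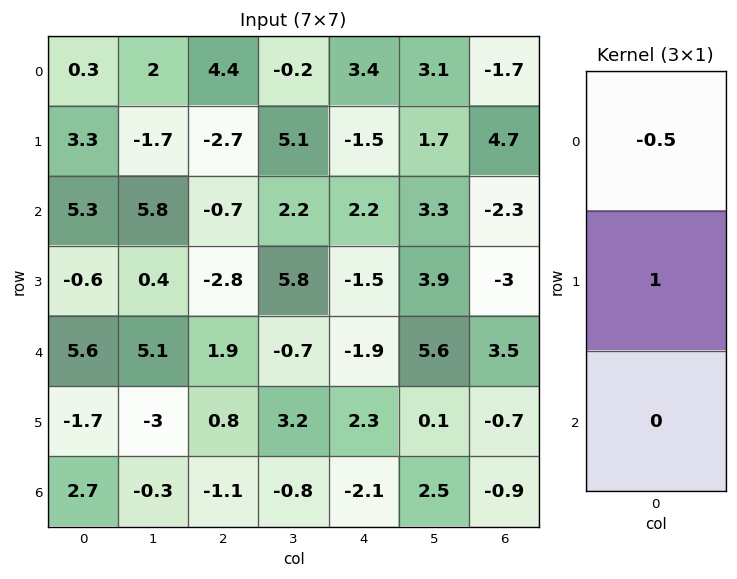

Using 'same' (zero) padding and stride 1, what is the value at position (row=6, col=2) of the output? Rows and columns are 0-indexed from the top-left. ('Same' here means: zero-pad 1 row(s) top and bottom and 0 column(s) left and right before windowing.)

-1.5

The receptive field on the zero-padded input at this output position is [0.8 / -1.1 / 0]. Elementwise product with the kernel and sum: 0.8·-0.5 + -1.1·1.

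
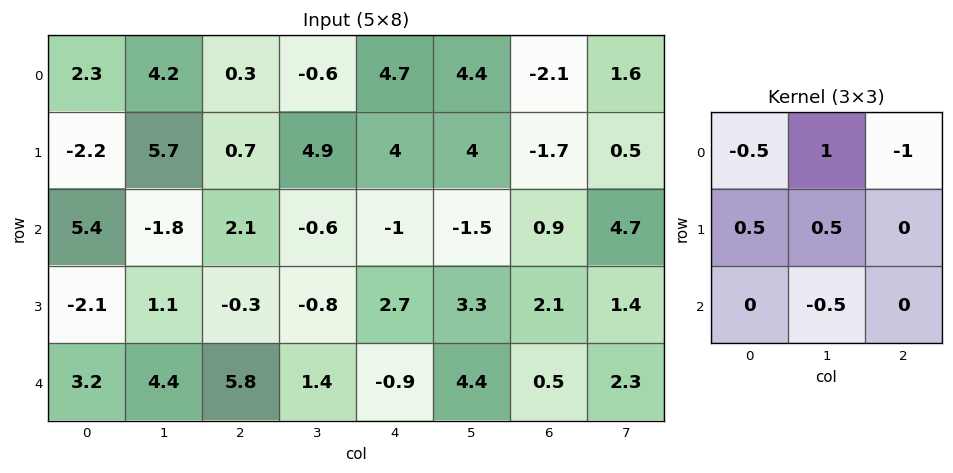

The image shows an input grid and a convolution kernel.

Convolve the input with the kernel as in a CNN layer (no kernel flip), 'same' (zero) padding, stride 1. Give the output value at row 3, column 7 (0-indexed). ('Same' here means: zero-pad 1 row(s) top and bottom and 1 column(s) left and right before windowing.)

4.85

The receptive field on the zero-padded input at this output position is [0.9 4.7 0 / 2.1 1.4 0 / 0.5 2.3 0]. Elementwise product with the kernel and sum: 0.9·-0.5 + 4.7·1 + 0·-1 + 2.1·0.5 + 1.4·0.5 + 2.3·-0.5.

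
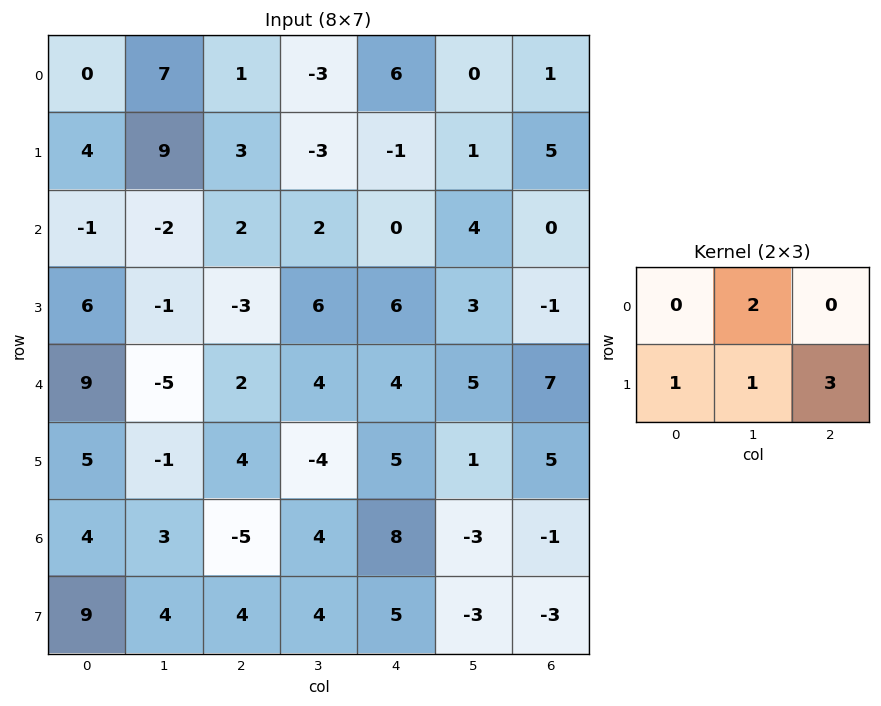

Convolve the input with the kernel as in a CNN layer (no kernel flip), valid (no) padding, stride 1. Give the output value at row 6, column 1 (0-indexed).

The receptive field on the input at this output position is [3 -5 4 / 4 4 4]. Elementwise product with the kernel and sum: -5·2 + 4·1 + 4·1 + 4·3.

10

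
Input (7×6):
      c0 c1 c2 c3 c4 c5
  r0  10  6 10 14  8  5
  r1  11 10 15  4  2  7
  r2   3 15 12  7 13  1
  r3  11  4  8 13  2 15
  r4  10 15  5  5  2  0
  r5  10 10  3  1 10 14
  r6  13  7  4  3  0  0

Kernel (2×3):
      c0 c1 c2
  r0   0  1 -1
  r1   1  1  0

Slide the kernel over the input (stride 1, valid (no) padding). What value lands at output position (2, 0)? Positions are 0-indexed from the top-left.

The receptive field on the input at this output position is [3 15 12 / 11 4 8]. Elementwise product with the kernel and sum: 15·1 + 12·-1 + 11·1 + 4·1.

18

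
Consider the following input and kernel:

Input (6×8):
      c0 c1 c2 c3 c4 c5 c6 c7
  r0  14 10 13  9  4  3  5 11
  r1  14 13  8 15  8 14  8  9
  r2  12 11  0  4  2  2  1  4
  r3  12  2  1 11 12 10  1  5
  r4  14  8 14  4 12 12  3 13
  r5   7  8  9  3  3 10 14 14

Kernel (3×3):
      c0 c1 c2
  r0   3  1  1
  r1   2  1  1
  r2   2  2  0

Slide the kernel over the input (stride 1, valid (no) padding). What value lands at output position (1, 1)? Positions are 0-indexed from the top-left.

The receptive field on the input at this output position is [13 8 15 / 11 0 4 / 2 1 11]. Elementwise product with the kernel and sum: 13·3 + 8·1 + 15·1 + 11·2 + 0·1 + 4·1 + 2·2 + 1·2.

94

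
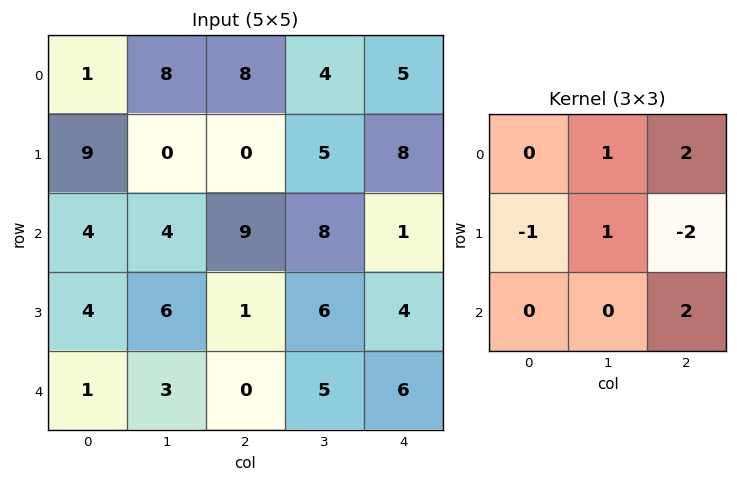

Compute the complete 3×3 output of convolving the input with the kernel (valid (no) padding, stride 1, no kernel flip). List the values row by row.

33 22 5
-16 11 26
22 18 19

Output[0,0]: The receptive field on the input at this output position is [1 8 8 / 9 0 0 / 4 4 9]. Elementwise product with the kernel and sum: 8·1 + 8·2 + 9·-1 + 0·1 + 0·-2 + 9·2.
Output[0,1]: The receptive field on the input at this output position is [8 8 4 / 0 0 5 / 4 9 8]. Elementwise product with the kernel and sum: 8·1 + 4·2 + 0·-1 + 0·1 + 5·-2 + 8·2.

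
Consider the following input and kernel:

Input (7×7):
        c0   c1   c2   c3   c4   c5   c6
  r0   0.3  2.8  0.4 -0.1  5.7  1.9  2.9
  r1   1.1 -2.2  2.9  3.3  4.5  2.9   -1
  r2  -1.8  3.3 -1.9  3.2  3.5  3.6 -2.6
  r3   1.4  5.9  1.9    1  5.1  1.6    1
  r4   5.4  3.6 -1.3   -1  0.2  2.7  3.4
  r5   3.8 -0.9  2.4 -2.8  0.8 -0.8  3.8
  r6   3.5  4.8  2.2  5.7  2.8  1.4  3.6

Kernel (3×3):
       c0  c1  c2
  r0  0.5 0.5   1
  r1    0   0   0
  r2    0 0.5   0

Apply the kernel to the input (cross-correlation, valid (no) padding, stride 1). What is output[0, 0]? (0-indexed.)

The receptive field on the input at this output position is [0.3 2.8 0.4 / 1.1 -2.2 2.9 / -1.8 3.3 -1.9]. Elementwise product with the kernel and sum: 0.3·0.5 + 2.8·0.5 + 0.4·1 + 3.3·0.5.

3.6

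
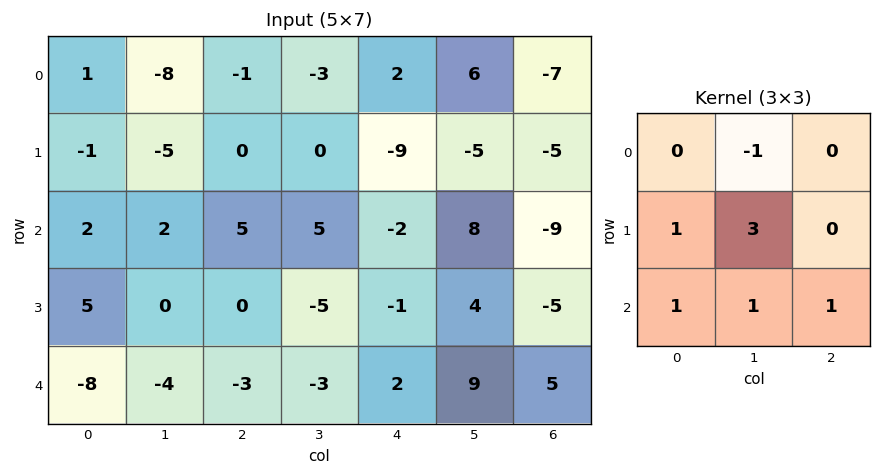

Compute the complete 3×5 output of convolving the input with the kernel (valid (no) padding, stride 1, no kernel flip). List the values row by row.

Output[0,0]: The receptive field on the input at this output position is [1 -8 -1 / -1 -5 0 / 2 2 5]. Elementwise product with the kernel and sum: -8·-1 + -1·1 + -5·3 + 2·1 + 2·1 + 5·1.
Output[0,1]: The receptive field on the input at this output position is [-8 -1 -3 / -5 0 0 / 2 5 5]. Elementwise product with the kernel and sum: -1·-1 + -5·1 + 0·3 + 2·1 + 5·1 + 5·1.

1 8 11 -18 -33
18 12 14 6 25
-12 -15 -24 2 19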